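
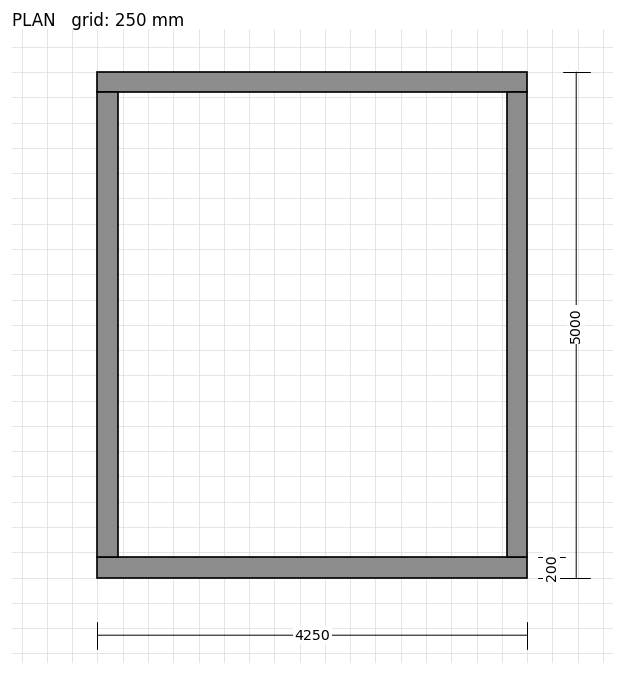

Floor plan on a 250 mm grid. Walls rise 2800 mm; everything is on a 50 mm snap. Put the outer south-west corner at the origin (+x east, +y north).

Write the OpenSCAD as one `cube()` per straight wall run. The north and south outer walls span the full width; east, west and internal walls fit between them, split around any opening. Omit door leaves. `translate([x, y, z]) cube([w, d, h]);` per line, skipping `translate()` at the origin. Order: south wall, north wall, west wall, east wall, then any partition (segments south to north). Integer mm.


cube([4250, 200, 2800]);
translate([0, 4800, 0]) cube([4250, 200, 2800]);
translate([0, 200, 0]) cube([200, 4600, 2800]);
translate([4050, 200, 0]) cube([200, 4600, 2800]);


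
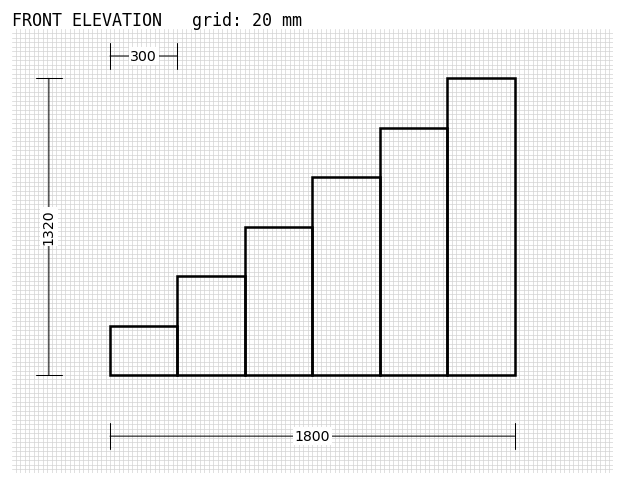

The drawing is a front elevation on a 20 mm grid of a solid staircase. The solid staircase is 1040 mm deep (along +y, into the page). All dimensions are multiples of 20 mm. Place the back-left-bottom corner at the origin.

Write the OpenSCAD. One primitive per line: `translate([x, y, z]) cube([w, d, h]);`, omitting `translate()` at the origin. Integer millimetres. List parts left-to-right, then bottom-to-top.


cube([300, 1040, 220]);
translate([300, 0, 0]) cube([300, 1040, 440]);
translate([600, 0, 0]) cube([300, 1040, 660]);
translate([900, 0, 0]) cube([300, 1040, 880]);
translate([1200, 0, 0]) cube([300, 1040, 1100]);
translate([1500, 0, 0]) cube([300, 1040, 1320]);


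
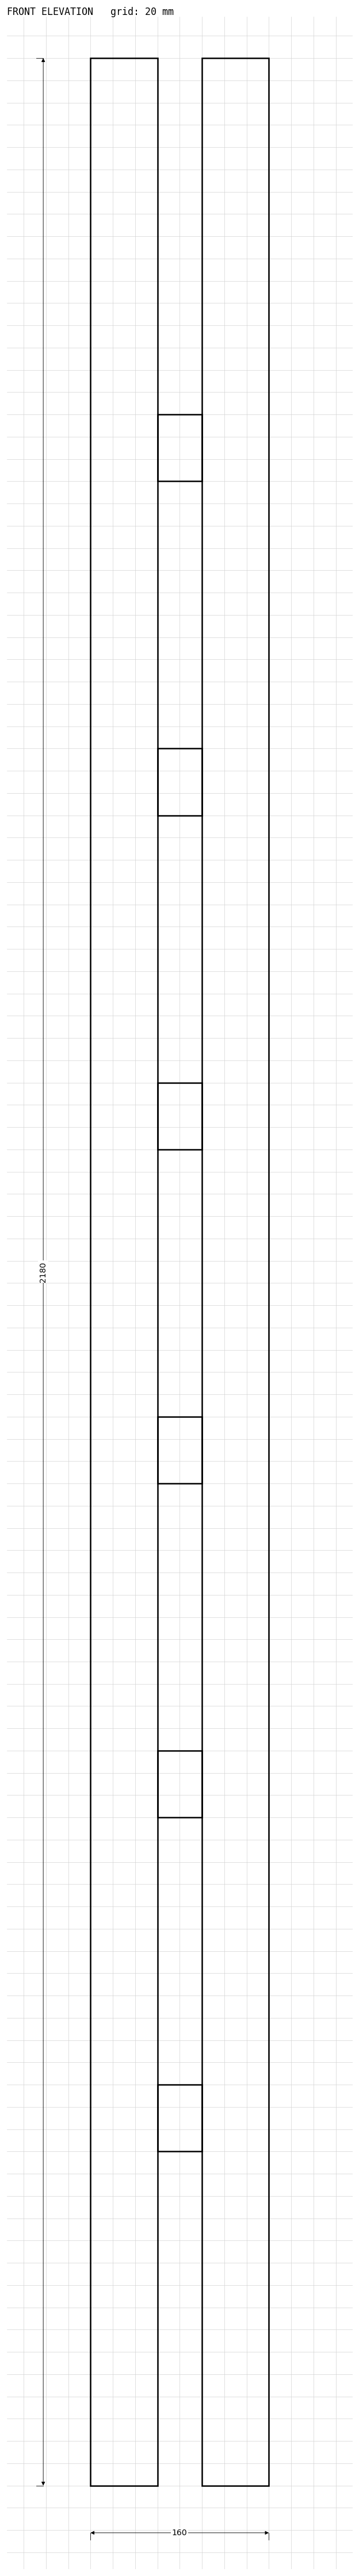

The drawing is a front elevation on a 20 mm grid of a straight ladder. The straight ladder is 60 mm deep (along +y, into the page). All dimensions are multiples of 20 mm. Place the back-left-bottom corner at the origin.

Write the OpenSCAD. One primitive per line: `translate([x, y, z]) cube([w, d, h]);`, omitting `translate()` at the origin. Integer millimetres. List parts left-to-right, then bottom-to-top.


cube([60, 60, 2180]);
translate([60, 0, 300]) cube([40, 60, 60]);
translate([60, 0, 600]) cube([40, 60, 60]);
translate([60, 0, 900]) cube([40, 60, 60]);
translate([60, 0, 1200]) cube([40, 60, 60]);
translate([60, 0, 1500]) cube([40, 60, 60]);
translate([60, 0, 1800]) cube([40, 60, 60]);
translate([100, 0, 0]) cube([60, 60, 2180]);


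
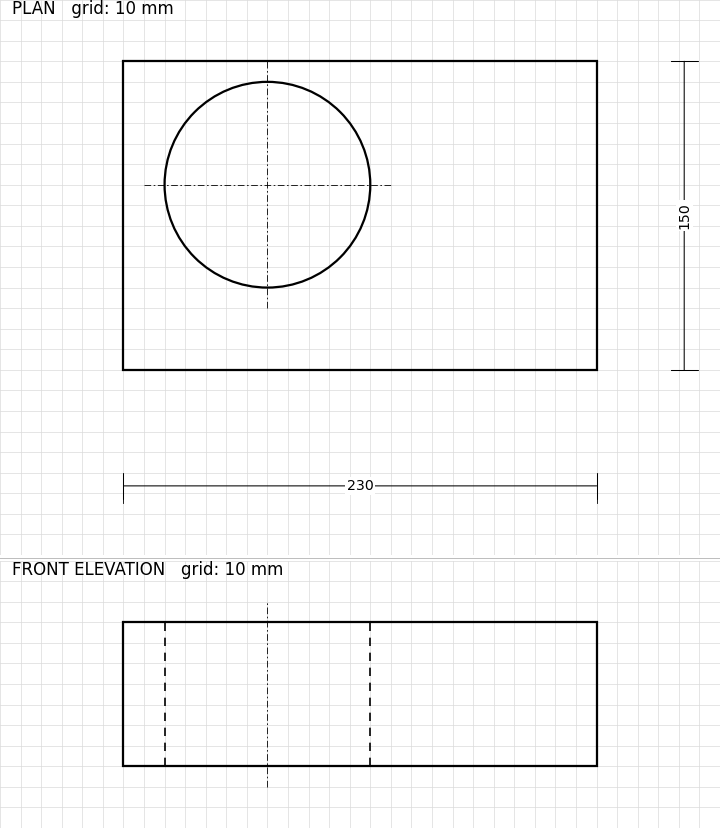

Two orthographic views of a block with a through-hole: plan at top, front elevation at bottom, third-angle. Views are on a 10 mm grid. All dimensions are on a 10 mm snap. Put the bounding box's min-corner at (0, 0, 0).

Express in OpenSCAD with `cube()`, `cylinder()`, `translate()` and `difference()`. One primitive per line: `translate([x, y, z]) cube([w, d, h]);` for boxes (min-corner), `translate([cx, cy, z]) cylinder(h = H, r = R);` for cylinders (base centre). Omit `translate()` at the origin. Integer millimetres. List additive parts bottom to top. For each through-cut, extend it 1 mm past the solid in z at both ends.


difference() {
  cube([230, 150, 70]);
  translate([70, 90, -1]) cylinder(h = 72, r = 50);
}


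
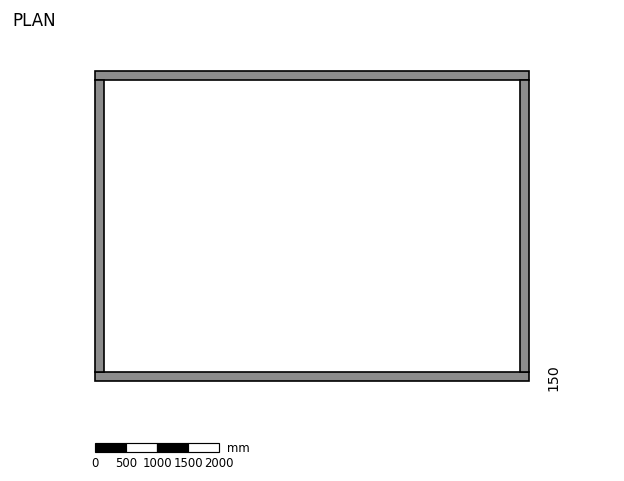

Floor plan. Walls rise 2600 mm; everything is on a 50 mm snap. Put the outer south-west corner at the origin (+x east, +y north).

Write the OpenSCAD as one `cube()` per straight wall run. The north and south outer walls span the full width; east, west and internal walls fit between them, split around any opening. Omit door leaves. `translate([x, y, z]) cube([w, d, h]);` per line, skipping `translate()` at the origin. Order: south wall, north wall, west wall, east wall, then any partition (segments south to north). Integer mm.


cube([7000, 150, 2600]);
translate([0, 4850, 0]) cube([7000, 150, 2600]);
translate([0, 150, 0]) cube([150, 4700, 2600]);
translate([6850, 150, 0]) cube([150, 4700, 2600]);


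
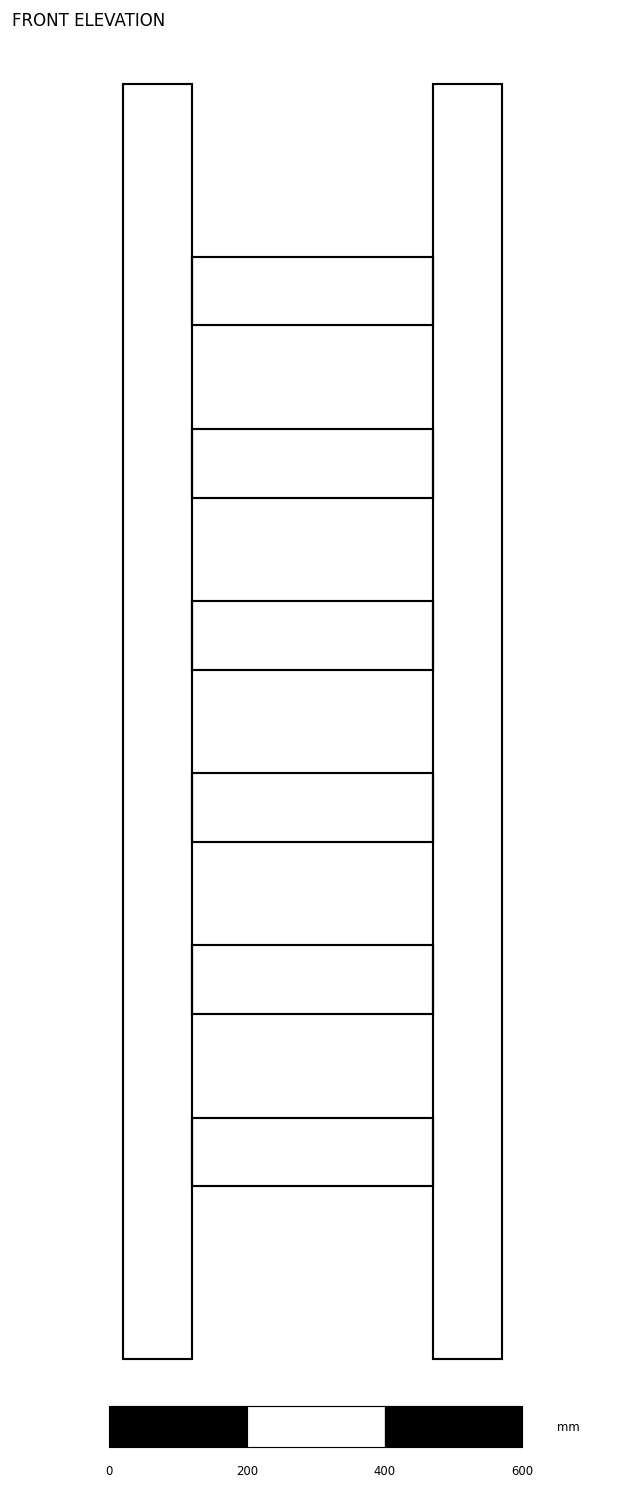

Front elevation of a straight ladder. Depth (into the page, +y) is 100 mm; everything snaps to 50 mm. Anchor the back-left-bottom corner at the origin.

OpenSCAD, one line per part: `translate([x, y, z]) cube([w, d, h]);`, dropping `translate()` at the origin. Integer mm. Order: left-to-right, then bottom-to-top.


cube([100, 100, 1850]);
translate([100, 0, 250]) cube([350, 100, 100]);
translate([100, 0, 500]) cube([350, 100, 100]);
translate([100, 0, 750]) cube([350, 100, 100]);
translate([100, 0, 1000]) cube([350, 100, 100]);
translate([100, 0, 1250]) cube([350, 100, 100]);
translate([100, 0, 1500]) cube([350, 100, 100]);
translate([450, 0, 0]) cube([100, 100, 1850]);


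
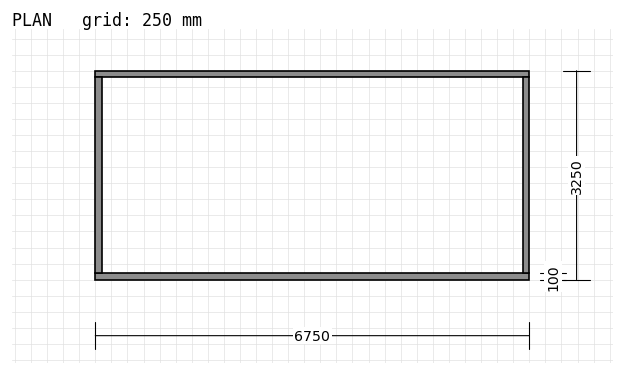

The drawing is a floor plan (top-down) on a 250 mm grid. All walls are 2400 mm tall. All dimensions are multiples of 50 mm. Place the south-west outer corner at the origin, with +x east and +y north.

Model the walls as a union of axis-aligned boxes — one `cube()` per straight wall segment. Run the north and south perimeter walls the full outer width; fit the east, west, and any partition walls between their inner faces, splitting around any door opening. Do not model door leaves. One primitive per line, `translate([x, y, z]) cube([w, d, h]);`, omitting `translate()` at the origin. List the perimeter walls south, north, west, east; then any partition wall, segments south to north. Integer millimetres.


cube([6750, 100, 2400]);
translate([0, 3150, 0]) cube([6750, 100, 2400]);
translate([0, 100, 0]) cube([100, 3050, 2400]);
translate([6650, 100, 0]) cube([100, 3050, 2400]);


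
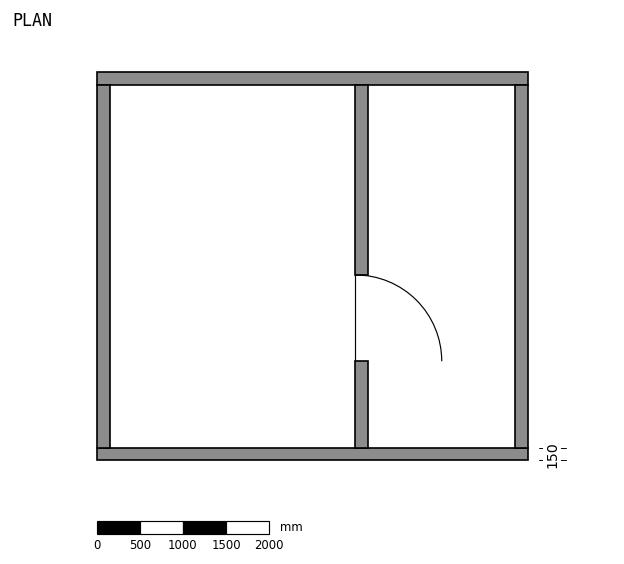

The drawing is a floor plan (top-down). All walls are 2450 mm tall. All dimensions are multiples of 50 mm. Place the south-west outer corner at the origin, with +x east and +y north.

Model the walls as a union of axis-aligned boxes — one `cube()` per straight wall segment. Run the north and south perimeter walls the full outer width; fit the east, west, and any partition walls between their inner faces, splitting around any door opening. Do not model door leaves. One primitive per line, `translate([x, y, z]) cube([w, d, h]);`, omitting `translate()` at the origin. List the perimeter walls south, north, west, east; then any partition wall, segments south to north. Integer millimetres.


cube([5000, 150, 2450]);
translate([0, 4350, 0]) cube([5000, 150, 2450]);
translate([0, 150, 0]) cube([150, 4200, 2450]);
translate([4850, 150, 0]) cube([150, 4200, 2450]);
translate([3000, 150, 0]) cube([150, 1000, 2450]);
translate([3000, 2150, 0]) cube([150, 2200, 2450]);


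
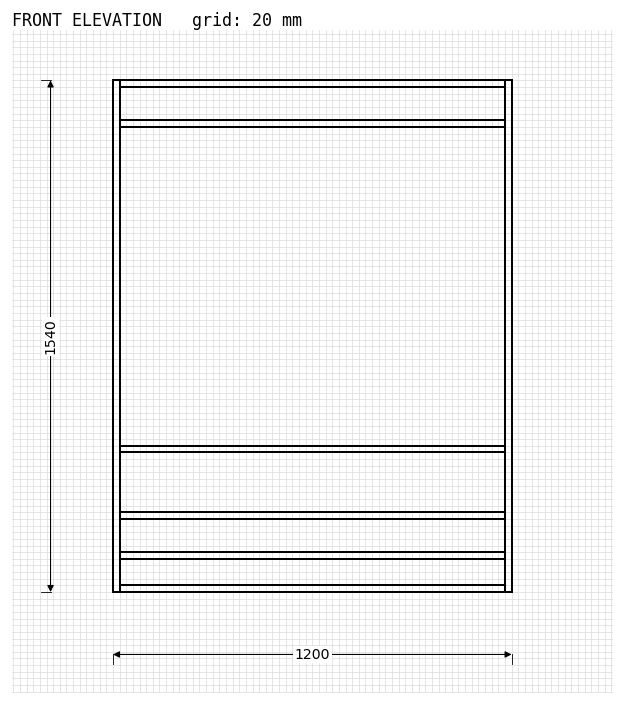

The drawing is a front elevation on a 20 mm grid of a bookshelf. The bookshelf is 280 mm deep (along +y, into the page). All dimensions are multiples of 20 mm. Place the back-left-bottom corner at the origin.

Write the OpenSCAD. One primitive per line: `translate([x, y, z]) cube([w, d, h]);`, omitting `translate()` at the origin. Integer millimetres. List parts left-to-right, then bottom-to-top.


cube([20, 280, 1540]);
translate([20, 0, 0]) cube([1160, 280, 20]);
translate([20, 0, 100]) cube([1160, 280, 20]);
translate([20, 0, 220]) cube([1160, 280, 20]);
translate([20, 0, 420]) cube([1160, 280, 20]);
translate([20, 0, 1400]) cube([1160, 280, 20]);
translate([20, 0, 1520]) cube([1160, 280, 20]);
translate([1180, 0, 0]) cube([20, 280, 1540]);


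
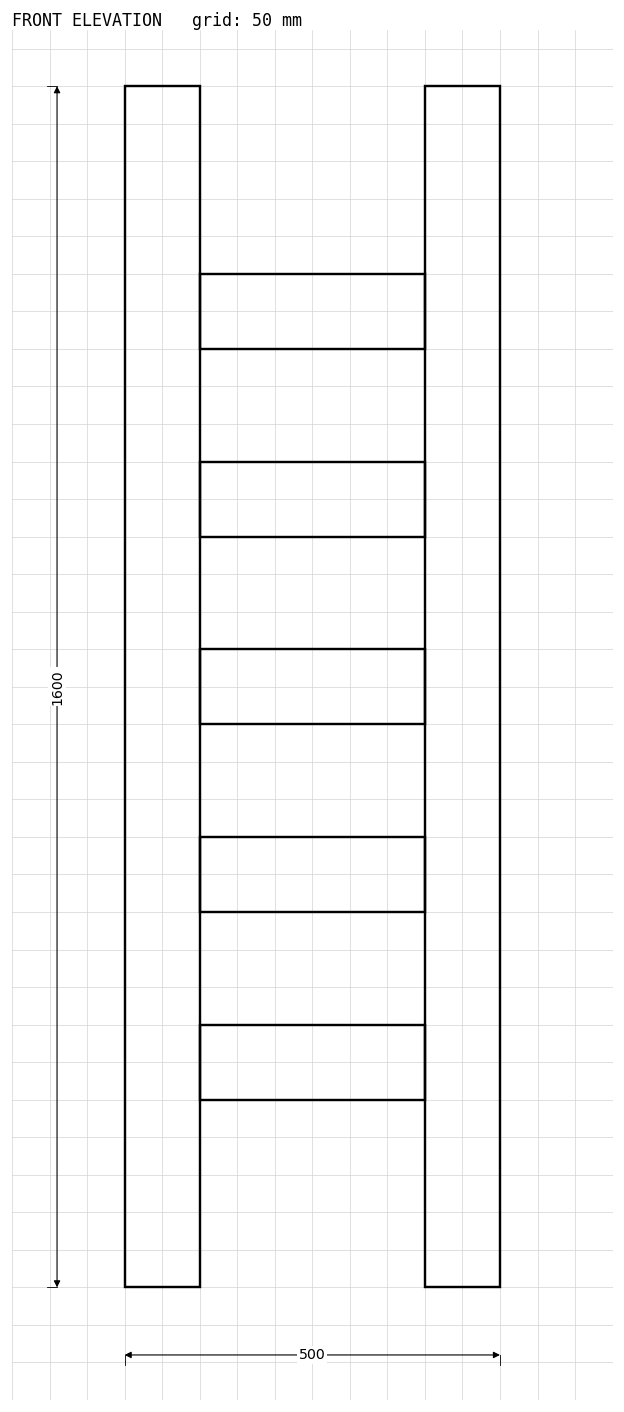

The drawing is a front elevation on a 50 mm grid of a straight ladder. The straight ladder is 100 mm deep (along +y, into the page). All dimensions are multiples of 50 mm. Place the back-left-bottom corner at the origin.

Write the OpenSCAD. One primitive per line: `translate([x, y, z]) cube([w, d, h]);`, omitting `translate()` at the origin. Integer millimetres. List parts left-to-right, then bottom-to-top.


cube([100, 100, 1600]);
translate([100, 0, 250]) cube([300, 100, 100]);
translate([100, 0, 500]) cube([300, 100, 100]);
translate([100, 0, 750]) cube([300, 100, 100]);
translate([100, 0, 1000]) cube([300, 100, 100]);
translate([100, 0, 1250]) cube([300, 100, 100]);
translate([400, 0, 0]) cube([100, 100, 1600]);


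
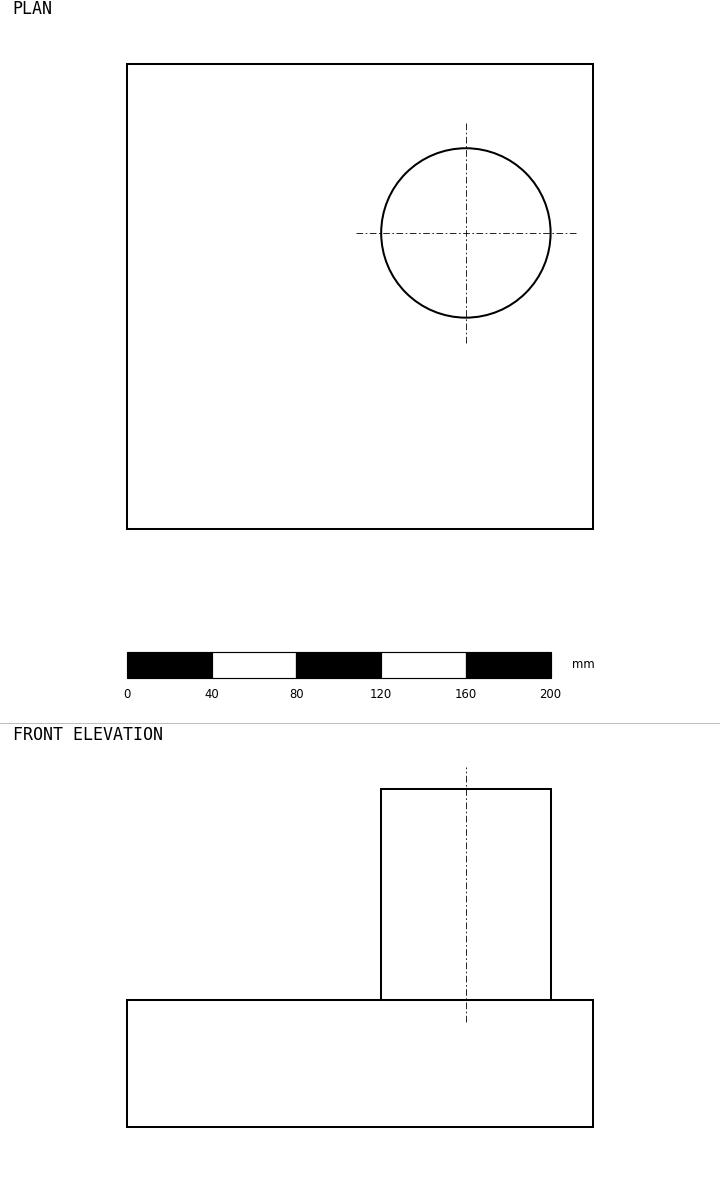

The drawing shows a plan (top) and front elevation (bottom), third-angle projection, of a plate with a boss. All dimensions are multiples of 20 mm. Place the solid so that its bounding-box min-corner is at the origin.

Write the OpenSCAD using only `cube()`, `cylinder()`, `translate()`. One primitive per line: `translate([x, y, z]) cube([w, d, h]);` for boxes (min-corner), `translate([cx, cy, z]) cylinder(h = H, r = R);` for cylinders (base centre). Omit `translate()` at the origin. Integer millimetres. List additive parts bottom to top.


cube([220, 220, 60]);
translate([160, 140, 60]) cylinder(h = 100, r = 40);


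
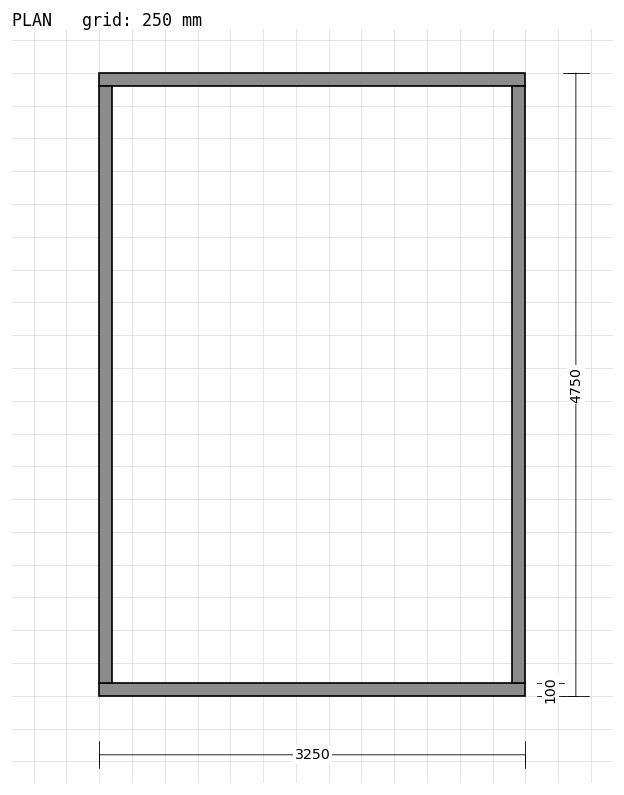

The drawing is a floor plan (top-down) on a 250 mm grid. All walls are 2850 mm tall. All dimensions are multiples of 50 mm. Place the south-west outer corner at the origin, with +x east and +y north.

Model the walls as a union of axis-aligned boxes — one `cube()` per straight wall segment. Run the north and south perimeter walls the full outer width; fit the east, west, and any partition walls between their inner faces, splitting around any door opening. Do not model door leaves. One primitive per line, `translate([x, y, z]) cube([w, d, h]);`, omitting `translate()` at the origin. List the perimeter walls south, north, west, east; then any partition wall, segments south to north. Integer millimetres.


cube([3250, 100, 2850]);
translate([0, 4650, 0]) cube([3250, 100, 2850]);
translate([0, 100, 0]) cube([100, 4550, 2850]);
translate([3150, 100, 0]) cube([100, 4550, 2850]);


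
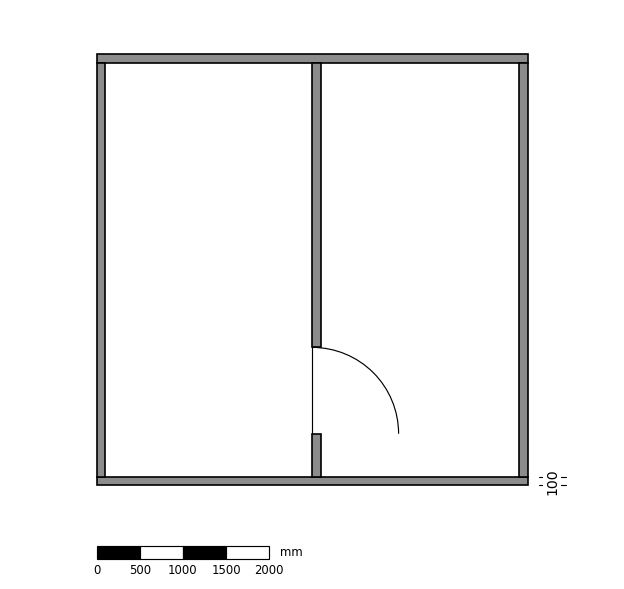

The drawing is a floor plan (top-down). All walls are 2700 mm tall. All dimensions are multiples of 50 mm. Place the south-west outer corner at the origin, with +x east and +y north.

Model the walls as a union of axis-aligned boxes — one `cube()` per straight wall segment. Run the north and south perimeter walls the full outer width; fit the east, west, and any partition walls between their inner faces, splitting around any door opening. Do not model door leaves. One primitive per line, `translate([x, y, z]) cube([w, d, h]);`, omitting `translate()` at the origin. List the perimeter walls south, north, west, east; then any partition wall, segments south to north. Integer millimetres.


cube([5000, 100, 2700]);
translate([0, 4900, 0]) cube([5000, 100, 2700]);
translate([0, 100, 0]) cube([100, 4800, 2700]);
translate([4900, 100, 0]) cube([100, 4800, 2700]);
translate([2500, 100, 0]) cube([100, 500, 2700]);
translate([2500, 1600, 0]) cube([100, 3300, 2700]);


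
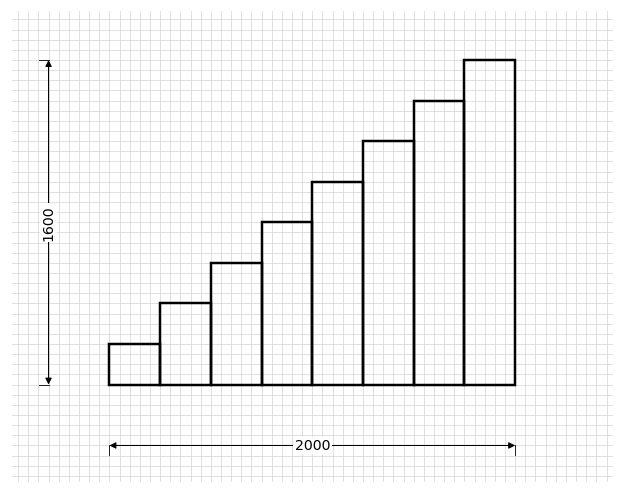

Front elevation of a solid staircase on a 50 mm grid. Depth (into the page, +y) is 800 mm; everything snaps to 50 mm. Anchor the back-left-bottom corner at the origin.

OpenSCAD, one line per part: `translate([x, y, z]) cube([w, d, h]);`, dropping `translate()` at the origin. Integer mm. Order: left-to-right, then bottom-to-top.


cube([250, 800, 200]);
translate([250, 0, 0]) cube([250, 800, 400]);
translate([500, 0, 0]) cube([250, 800, 600]);
translate([750, 0, 0]) cube([250, 800, 800]);
translate([1000, 0, 0]) cube([250, 800, 1000]);
translate([1250, 0, 0]) cube([250, 800, 1200]);
translate([1500, 0, 0]) cube([250, 800, 1400]);
translate([1750, 0, 0]) cube([250, 800, 1600]);


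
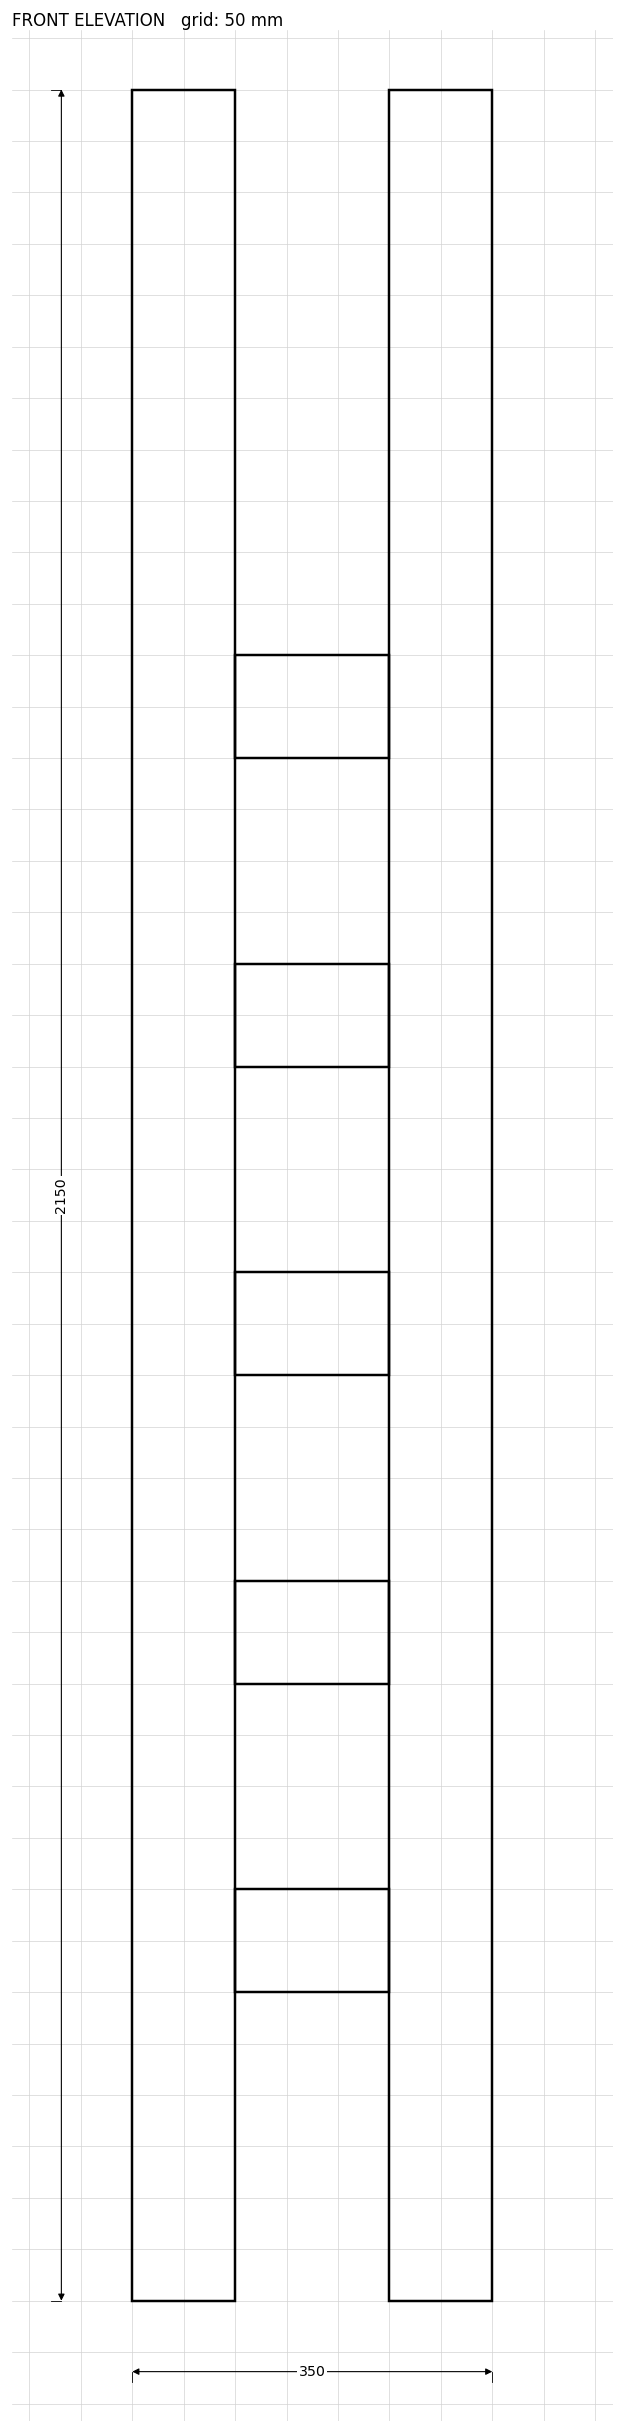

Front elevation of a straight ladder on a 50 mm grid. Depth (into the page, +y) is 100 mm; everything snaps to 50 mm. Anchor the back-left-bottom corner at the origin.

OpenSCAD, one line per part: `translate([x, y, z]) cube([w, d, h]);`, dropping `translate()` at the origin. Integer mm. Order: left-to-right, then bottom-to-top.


cube([100, 100, 2150]);
translate([100, 0, 300]) cube([150, 100, 100]);
translate([100, 0, 600]) cube([150, 100, 100]);
translate([100, 0, 900]) cube([150, 100, 100]);
translate([100, 0, 1200]) cube([150, 100, 100]);
translate([100, 0, 1500]) cube([150, 100, 100]);
translate([250, 0, 0]) cube([100, 100, 2150]);


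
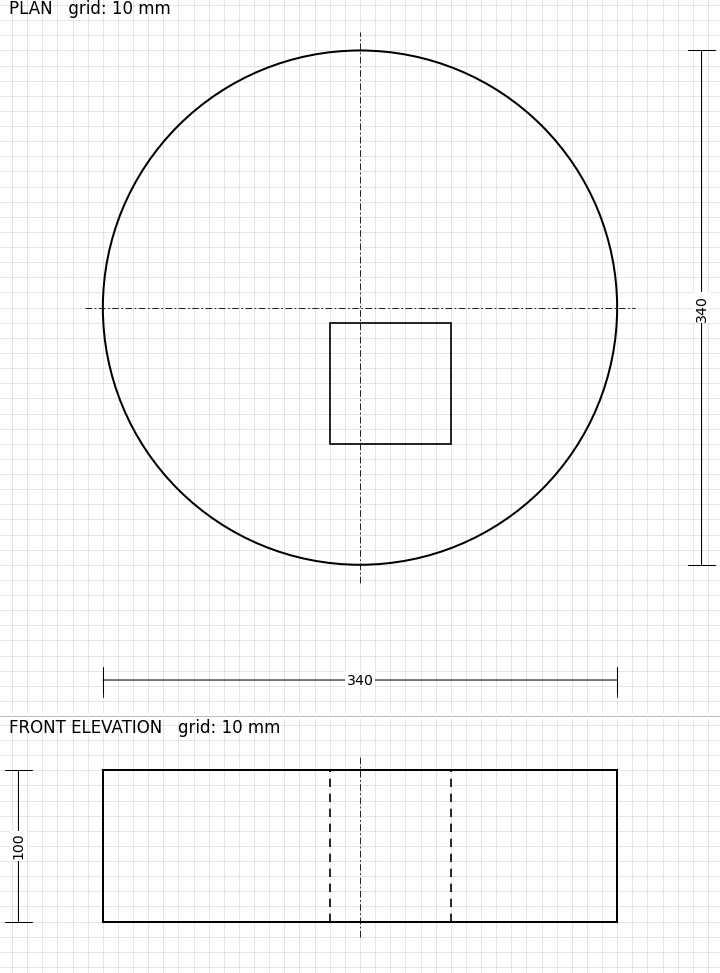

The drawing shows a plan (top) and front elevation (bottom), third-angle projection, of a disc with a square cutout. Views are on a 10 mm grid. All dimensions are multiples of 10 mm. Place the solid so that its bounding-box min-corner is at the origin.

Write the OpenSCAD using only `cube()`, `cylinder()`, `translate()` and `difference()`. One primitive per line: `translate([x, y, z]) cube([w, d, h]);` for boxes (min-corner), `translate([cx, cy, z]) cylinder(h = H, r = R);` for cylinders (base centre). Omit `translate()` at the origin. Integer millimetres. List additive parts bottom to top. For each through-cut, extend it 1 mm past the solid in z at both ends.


difference() {
  translate([170, 170, 0]) cylinder(h = 100, r = 170);
  translate([150, 80, -1]) cube([80, 80, 102]);
}


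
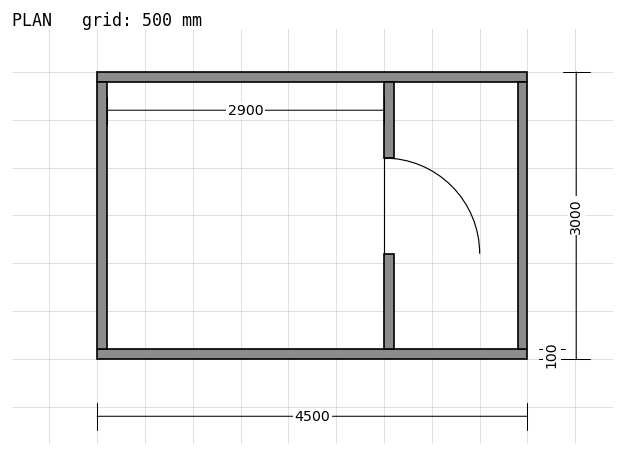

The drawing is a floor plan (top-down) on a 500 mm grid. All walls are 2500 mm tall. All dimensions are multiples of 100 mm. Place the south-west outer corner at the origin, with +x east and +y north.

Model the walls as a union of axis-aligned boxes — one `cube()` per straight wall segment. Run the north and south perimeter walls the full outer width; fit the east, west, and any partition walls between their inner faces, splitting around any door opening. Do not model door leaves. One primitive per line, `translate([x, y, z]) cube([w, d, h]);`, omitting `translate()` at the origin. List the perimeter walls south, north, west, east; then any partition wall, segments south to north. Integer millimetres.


cube([4500, 100, 2500]);
translate([0, 2900, 0]) cube([4500, 100, 2500]);
translate([0, 100, 0]) cube([100, 2800, 2500]);
translate([4400, 100, 0]) cube([100, 2800, 2500]);
translate([3000, 100, 0]) cube([100, 1000, 2500]);
translate([3000, 2100, 0]) cube([100, 800, 2500]);


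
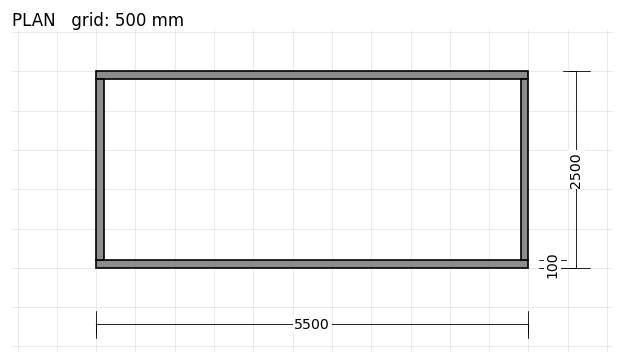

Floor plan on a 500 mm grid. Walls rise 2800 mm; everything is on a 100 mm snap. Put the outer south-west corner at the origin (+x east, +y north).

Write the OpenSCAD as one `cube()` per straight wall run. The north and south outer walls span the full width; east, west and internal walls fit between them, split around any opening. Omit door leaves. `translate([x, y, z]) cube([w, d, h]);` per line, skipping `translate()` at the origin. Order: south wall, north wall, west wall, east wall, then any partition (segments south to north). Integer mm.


cube([5500, 100, 2800]);
translate([0, 2400, 0]) cube([5500, 100, 2800]);
translate([0, 100, 0]) cube([100, 2300, 2800]);
translate([5400, 100, 0]) cube([100, 2300, 2800]);


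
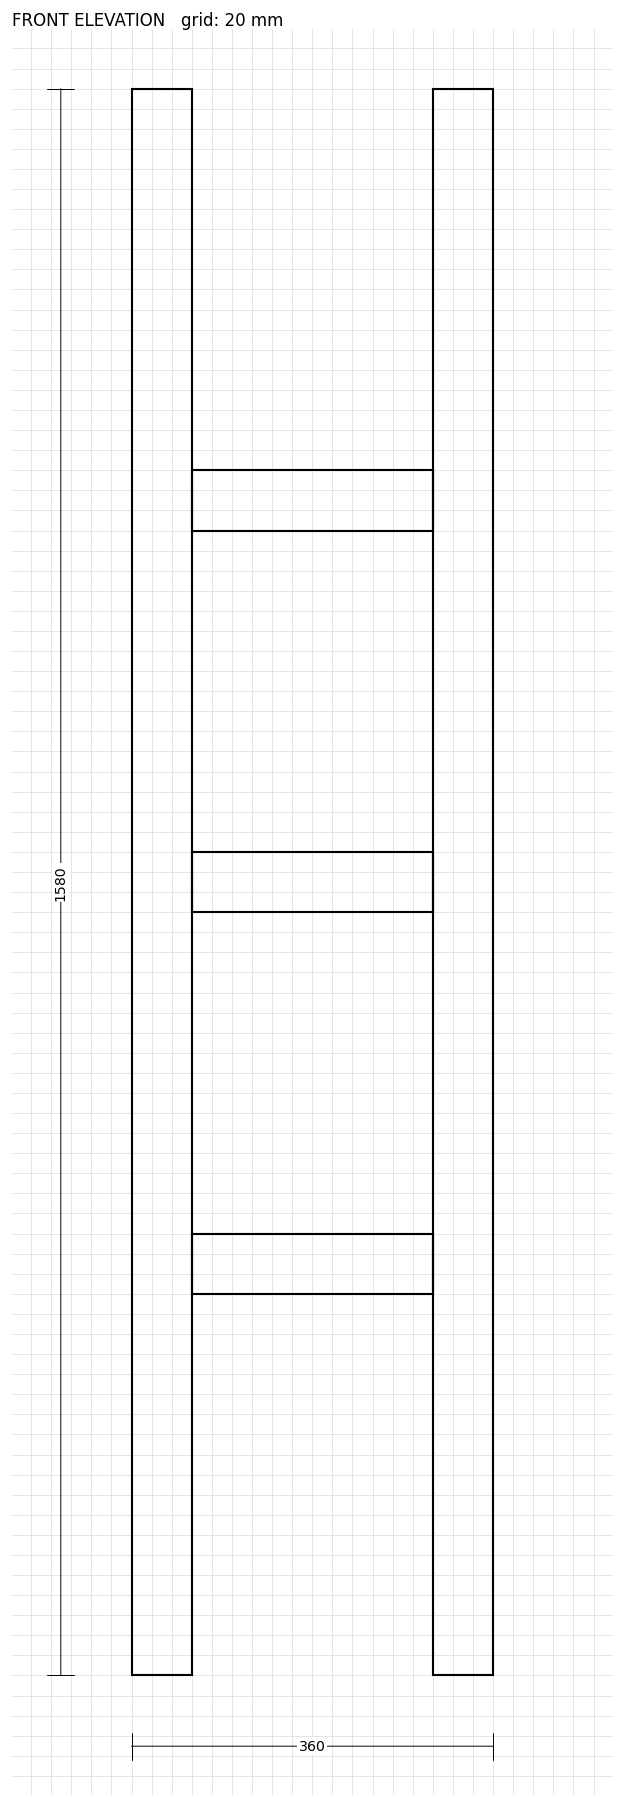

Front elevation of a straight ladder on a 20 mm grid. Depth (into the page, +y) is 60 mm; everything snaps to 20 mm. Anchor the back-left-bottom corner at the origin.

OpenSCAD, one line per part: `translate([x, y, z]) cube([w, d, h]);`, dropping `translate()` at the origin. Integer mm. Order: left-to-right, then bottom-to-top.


cube([60, 60, 1580]);
translate([60, 0, 380]) cube([240, 60, 60]);
translate([60, 0, 760]) cube([240, 60, 60]);
translate([60, 0, 1140]) cube([240, 60, 60]);
translate([300, 0, 0]) cube([60, 60, 1580]);


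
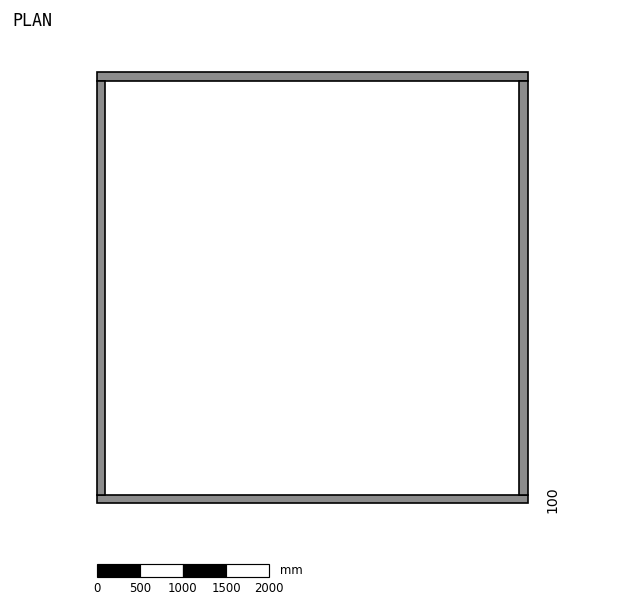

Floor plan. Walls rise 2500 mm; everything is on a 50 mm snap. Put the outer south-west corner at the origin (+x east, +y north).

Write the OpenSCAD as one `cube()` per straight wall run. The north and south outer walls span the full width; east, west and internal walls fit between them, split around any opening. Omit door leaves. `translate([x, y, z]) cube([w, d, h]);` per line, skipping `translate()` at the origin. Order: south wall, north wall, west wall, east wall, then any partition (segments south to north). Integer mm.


cube([5000, 100, 2500]);
translate([0, 4900, 0]) cube([5000, 100, 2500]);
translate([0, 100, 0]) cube([100, 4800, 2500]);
translate([4900, 100, 0]) cube([100, 4800, 2500]);


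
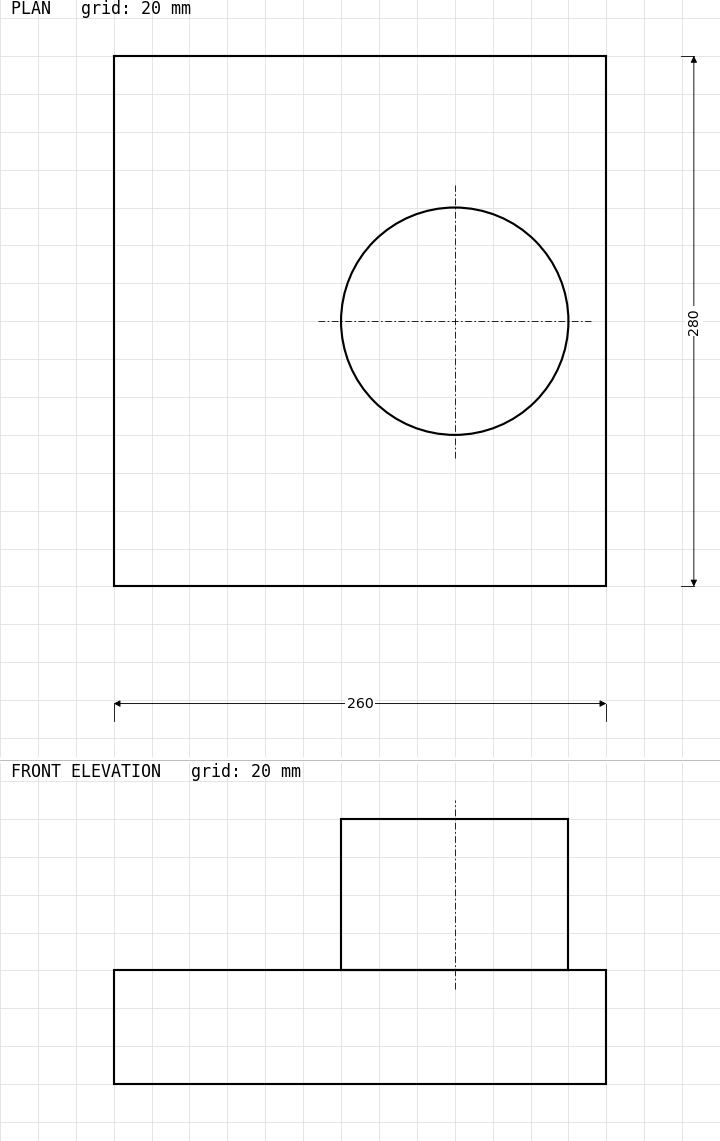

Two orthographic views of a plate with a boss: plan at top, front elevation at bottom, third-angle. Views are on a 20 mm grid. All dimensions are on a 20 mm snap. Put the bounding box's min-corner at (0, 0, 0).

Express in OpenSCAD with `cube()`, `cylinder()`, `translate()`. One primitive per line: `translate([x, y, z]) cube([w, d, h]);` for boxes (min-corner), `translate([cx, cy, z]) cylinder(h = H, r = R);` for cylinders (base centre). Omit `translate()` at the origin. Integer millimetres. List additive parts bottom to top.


cube([260, 280, 60]);
translate([180, 140, 60]) cylinder(h = 80, r = 60);


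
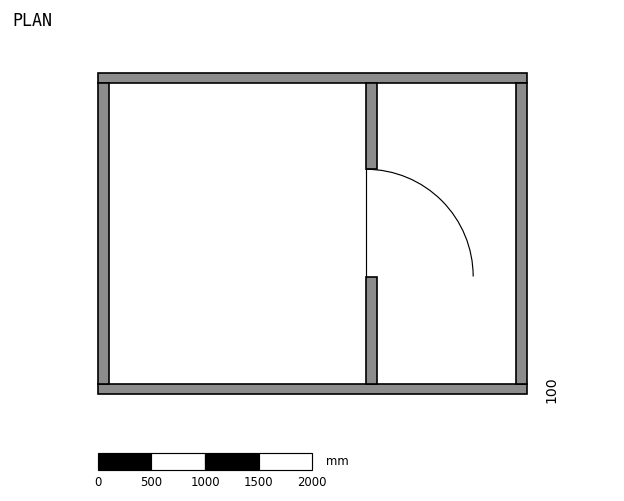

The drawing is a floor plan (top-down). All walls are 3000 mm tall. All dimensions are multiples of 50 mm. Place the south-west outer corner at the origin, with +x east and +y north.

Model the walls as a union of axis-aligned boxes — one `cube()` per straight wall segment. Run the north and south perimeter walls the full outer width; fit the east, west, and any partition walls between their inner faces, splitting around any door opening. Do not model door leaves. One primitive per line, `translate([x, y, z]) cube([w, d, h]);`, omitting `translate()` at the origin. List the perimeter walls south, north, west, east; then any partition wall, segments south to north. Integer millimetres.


cube([4000, 100, 3000]);
translate([0, 2900, 0]) cube([4000, 100, 3000]);
translate([0, 100, 0]) cube([100, 2800, 3000]);
translate([3900, 100, 0]) cube([100, 2800, 3000]);
translate([2500, 100, 0]) cube([100, 1000, 3000]);
translate([2500, 2100, 0]) cube([100, 800, 3000]);


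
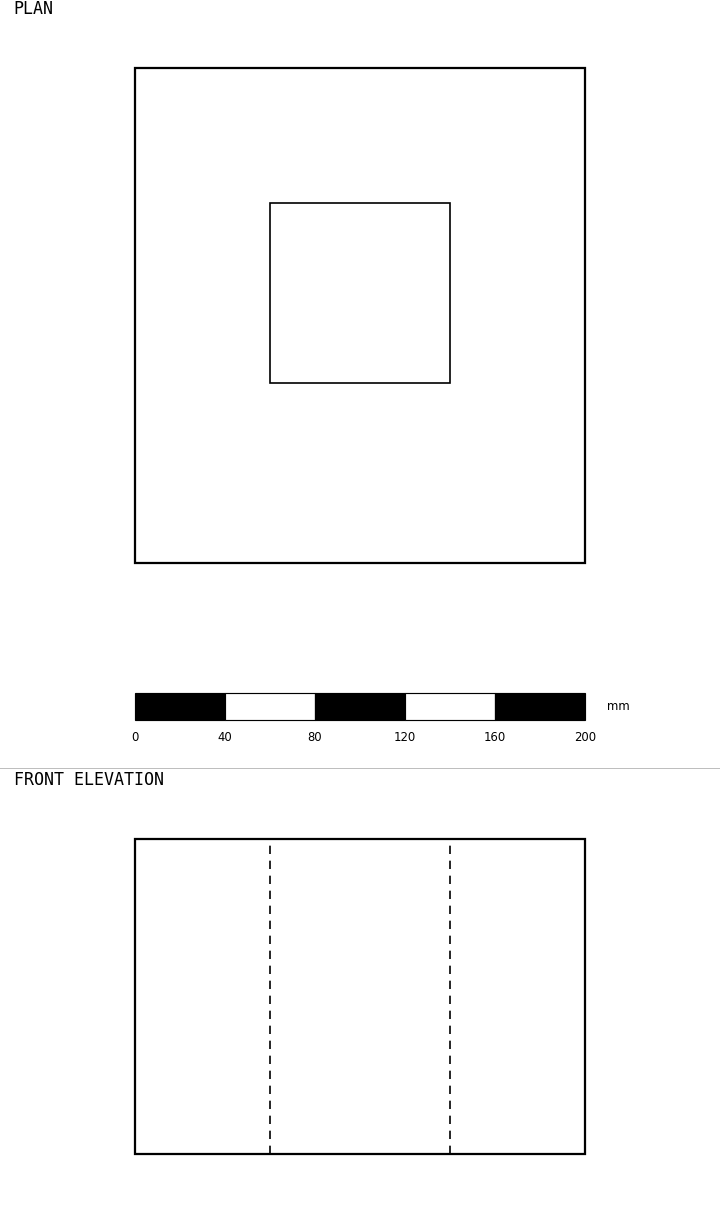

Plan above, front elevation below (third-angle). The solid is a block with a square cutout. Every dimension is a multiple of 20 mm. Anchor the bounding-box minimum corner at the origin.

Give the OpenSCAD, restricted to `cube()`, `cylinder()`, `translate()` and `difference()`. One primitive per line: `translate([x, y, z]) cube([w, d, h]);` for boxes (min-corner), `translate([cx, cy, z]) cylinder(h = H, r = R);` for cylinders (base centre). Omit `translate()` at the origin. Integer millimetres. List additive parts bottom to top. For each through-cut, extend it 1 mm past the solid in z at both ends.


difference() {
  cube([200, 220, 140]);
  translate([60, 80, -1]) cube([80, 80, 142]);
}


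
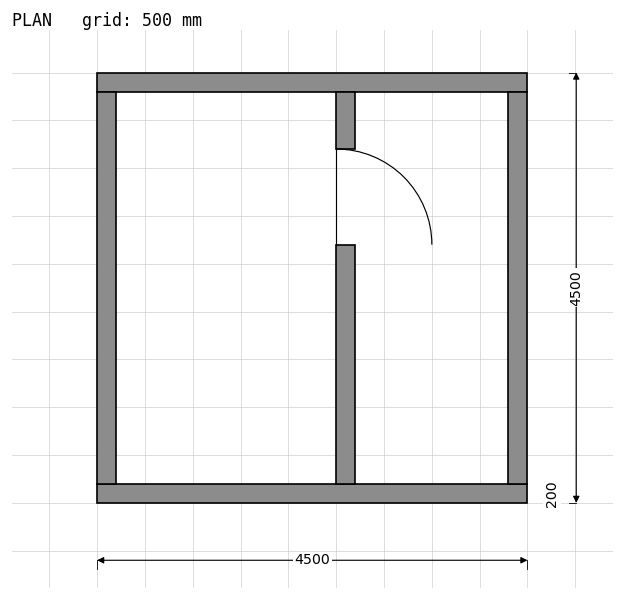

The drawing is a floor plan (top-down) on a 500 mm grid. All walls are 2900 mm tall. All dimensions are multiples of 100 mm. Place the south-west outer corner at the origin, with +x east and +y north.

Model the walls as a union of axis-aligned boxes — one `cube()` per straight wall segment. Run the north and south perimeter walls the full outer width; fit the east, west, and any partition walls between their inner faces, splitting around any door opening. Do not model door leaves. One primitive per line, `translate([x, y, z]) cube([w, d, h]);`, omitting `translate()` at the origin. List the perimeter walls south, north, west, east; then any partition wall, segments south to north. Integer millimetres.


cube([4500, 200, 2900]);
translate([0, 4300, 0]) cube([4500, 200, 2900]);
translate([0, 200, 0]) cube([200, 4100, 2900]);
translate([4300, 200, 0]) cube([200, 4100, 2900]);
translate([2500, 200, 0]) cube([200, 2500, 2900]);
translate([2500, 3700, 0]) cube([200, 600, 2900]);


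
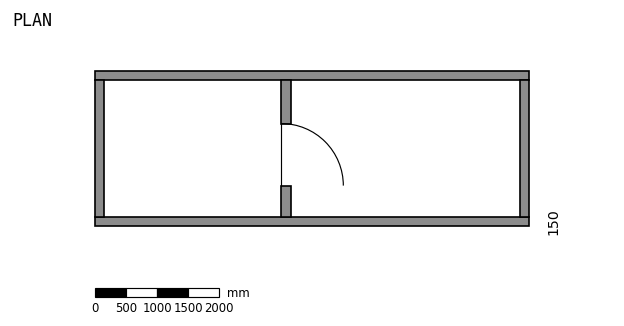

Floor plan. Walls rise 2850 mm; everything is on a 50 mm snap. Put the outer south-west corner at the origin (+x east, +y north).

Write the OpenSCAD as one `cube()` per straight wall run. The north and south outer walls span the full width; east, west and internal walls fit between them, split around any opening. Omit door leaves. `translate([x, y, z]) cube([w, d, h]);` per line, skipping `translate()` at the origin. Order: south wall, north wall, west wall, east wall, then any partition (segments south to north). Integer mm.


cube([7000, 150, 2850]);
translate([0, 2350, 0]) cube([7000, 150, 2850]);
translate([0, 150, 0]) cube([150, 2200, 2850]);
translate([6850, 150, 0]) cube([150, 2200, 2850]);
translate([3000, 150, 0]) cube([150, 500, 2850]);
translate([3000, 1650, 0]) cube([150, 700, 2850]);


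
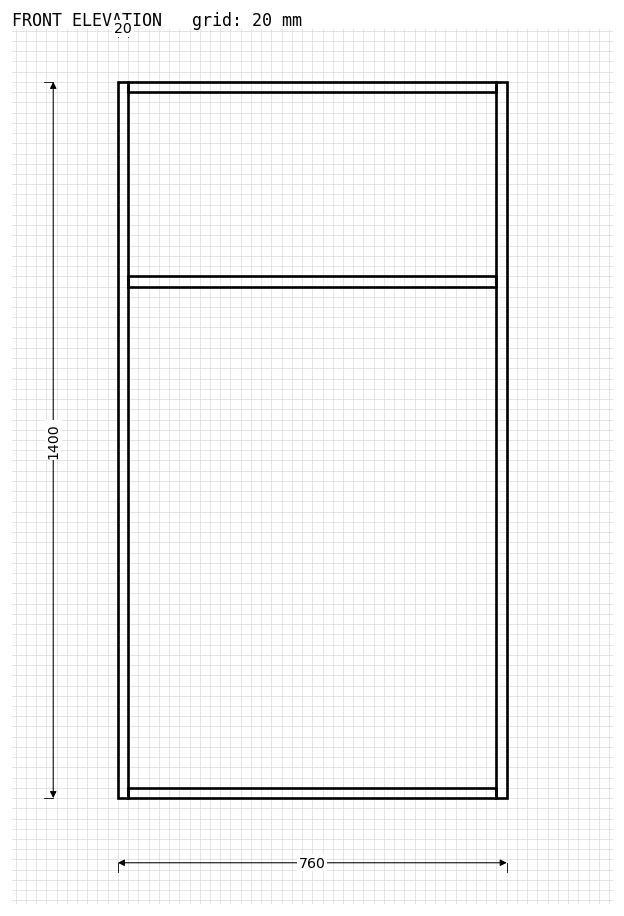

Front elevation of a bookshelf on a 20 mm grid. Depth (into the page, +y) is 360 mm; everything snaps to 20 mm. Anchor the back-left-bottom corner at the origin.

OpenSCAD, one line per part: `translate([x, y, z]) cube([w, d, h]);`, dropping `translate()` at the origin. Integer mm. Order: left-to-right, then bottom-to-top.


cube([20, 360, 1400]);
translate([20, 0, 0]) cube([720, 360, 20]);
translate([20, 0, 1000]) cube([720, 360, 20]);
translate([20, 0, 1380]) cube([720, 360, 20]);
translate([740, 0, 0]) cube([20, 360, 1400]);


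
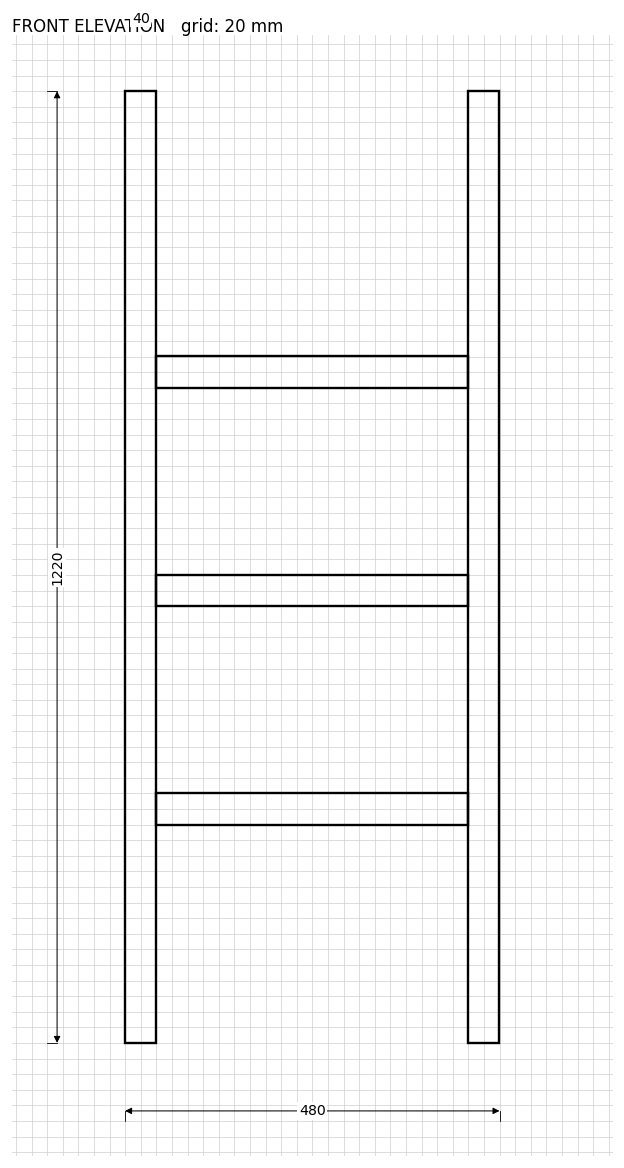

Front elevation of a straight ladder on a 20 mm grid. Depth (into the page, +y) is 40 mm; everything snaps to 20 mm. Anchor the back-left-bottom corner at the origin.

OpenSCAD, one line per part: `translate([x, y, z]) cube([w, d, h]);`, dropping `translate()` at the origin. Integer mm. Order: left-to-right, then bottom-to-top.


cube([40, 40, 1220]);
translate([40, 0, 280]) cube([400, 40, 40]);
translate([40, 0, 560]) cube([400, 40, 40]);
translate([40, 0, 840]) cube([400, 40, 40]);
translate([440, 0, 0]) cube([40, 40, 1220]);


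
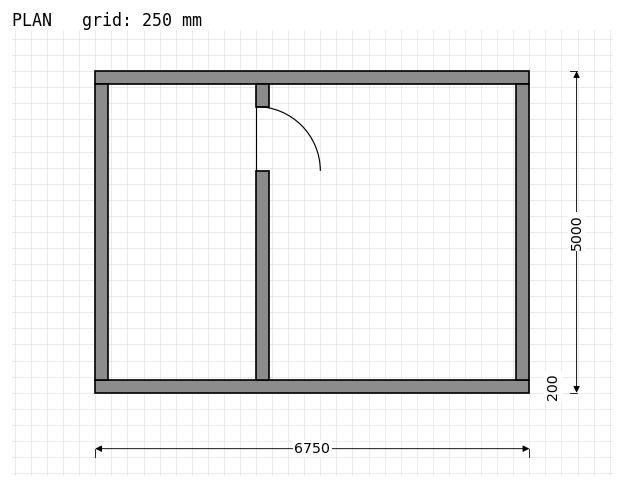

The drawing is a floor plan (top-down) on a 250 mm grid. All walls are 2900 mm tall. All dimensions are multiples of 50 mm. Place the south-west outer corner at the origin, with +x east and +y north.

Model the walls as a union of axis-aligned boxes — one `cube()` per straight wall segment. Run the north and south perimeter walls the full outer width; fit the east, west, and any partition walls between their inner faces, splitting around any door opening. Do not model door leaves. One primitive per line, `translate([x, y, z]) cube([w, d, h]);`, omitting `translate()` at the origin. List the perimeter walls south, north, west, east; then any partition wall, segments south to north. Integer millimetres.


cube([6750, 200, 2900]);
translate([0, 4800, 0]) cube([6750, 200, 2900]);
translate([0, 200, 0]) cube([200, 4600, 2900]);
translate([6550, 200, 0]) cube([200, 4600, 2900]);
translate([2500, 200, 0]) cube([200, 3250, 2900]);
translate([2500, 4450, 0]) cube([200, 350, 2900]);


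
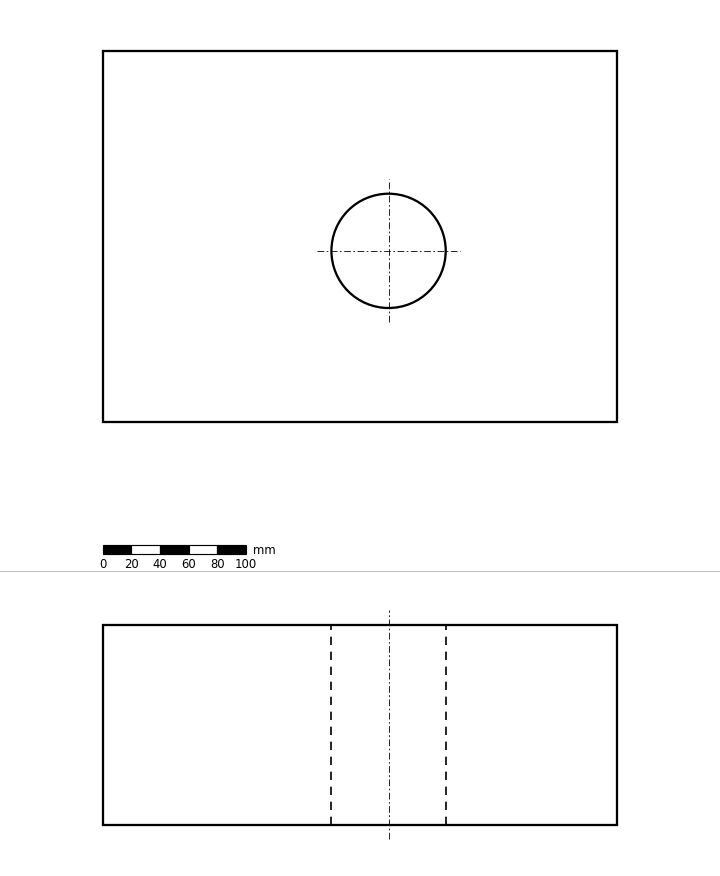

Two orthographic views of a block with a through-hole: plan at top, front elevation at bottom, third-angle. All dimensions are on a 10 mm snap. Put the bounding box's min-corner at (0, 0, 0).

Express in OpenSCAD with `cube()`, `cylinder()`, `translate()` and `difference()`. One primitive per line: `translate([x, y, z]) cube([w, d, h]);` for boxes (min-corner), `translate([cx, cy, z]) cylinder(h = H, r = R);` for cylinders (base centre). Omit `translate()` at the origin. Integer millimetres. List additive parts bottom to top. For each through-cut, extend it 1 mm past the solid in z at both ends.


difference() {
  cube([360, 260, 140]);
  translate([200, 120, -1]) cylinder(h = 142, r = 40);
}


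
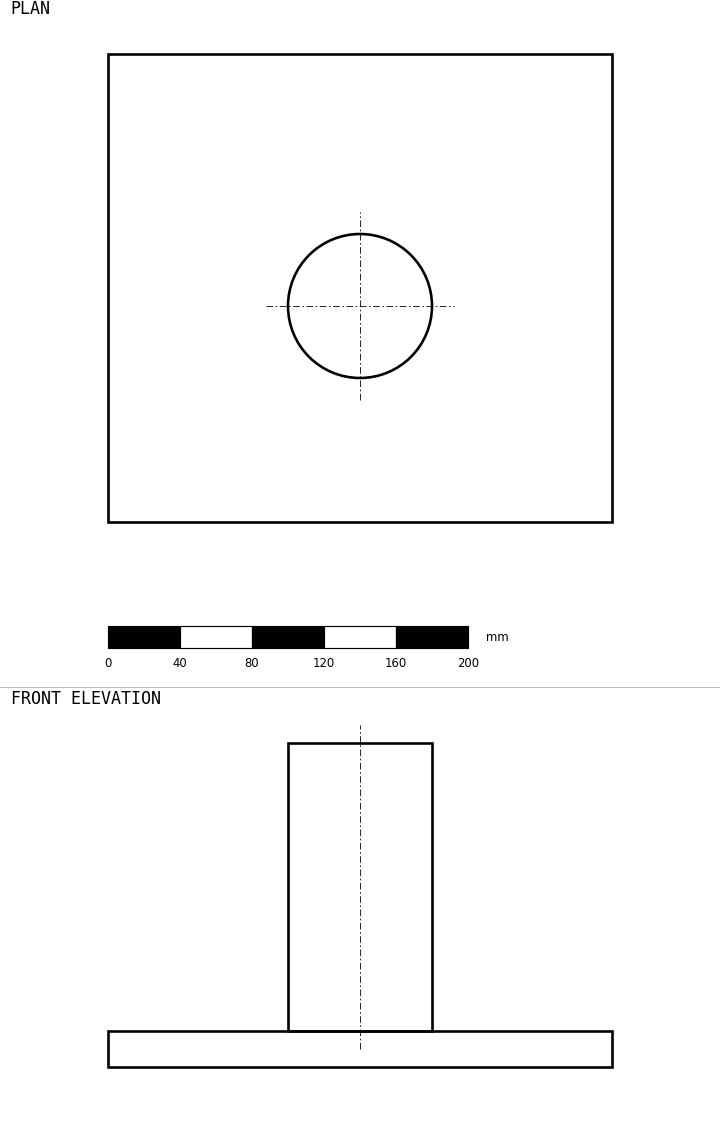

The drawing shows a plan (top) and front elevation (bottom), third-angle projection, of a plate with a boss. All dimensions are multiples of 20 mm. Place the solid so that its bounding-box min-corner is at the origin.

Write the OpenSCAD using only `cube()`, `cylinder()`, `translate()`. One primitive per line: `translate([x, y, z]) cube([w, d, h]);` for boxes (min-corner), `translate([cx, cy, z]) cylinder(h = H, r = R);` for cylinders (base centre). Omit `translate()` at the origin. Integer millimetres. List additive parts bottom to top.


cube([280, 260, 20]);
translate([140, 120, 20]) cylinder(h = 160, r = 40);


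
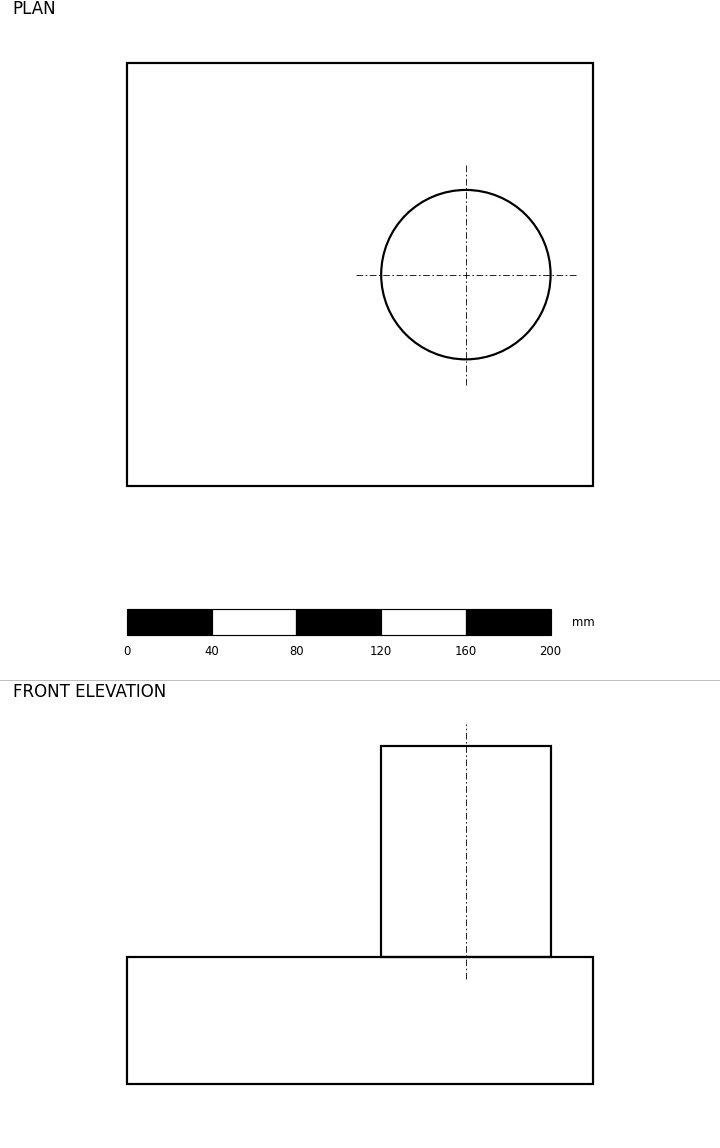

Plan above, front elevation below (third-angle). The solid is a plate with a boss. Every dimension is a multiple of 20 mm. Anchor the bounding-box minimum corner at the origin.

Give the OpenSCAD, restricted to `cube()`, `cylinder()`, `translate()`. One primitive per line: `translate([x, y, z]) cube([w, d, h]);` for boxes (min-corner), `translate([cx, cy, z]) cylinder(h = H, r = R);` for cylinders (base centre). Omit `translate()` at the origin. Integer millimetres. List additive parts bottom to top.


cube([220, 200, 60]);
translate([160, 100, 60]) cylinder(h = 100, r = 40);


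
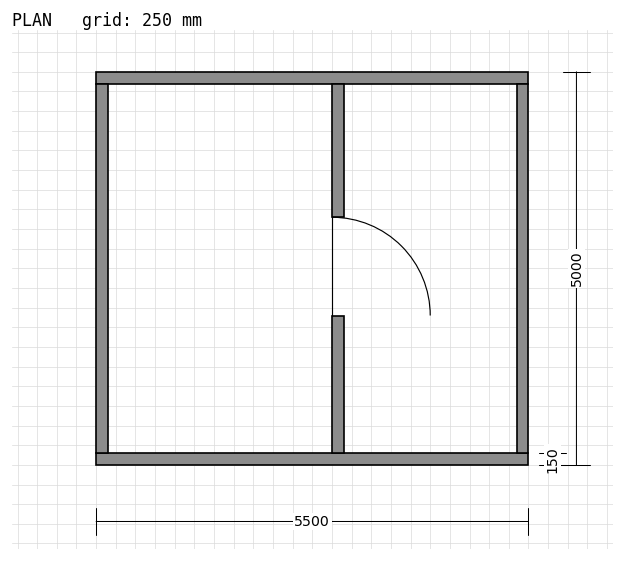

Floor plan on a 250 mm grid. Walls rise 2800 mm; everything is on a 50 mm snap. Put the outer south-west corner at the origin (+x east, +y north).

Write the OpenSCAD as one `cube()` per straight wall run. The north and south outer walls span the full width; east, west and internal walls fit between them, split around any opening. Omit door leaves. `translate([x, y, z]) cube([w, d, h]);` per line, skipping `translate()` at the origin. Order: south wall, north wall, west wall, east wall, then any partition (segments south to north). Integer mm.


cube([5500, 150, 2800]);
translate([0, 4850, 0]) cube([5500, 150, 2800]);
translate([0, 150, 0]) cube([150, 4700, 2800]);
translate([5350, 150, 0]) cube([150, 4700, 2800]);
translate([3000, 150, 0]) cube([150, 1750, 2800]);
translate([3000, 3150, 0]) cube([150, 1700, 2800]);


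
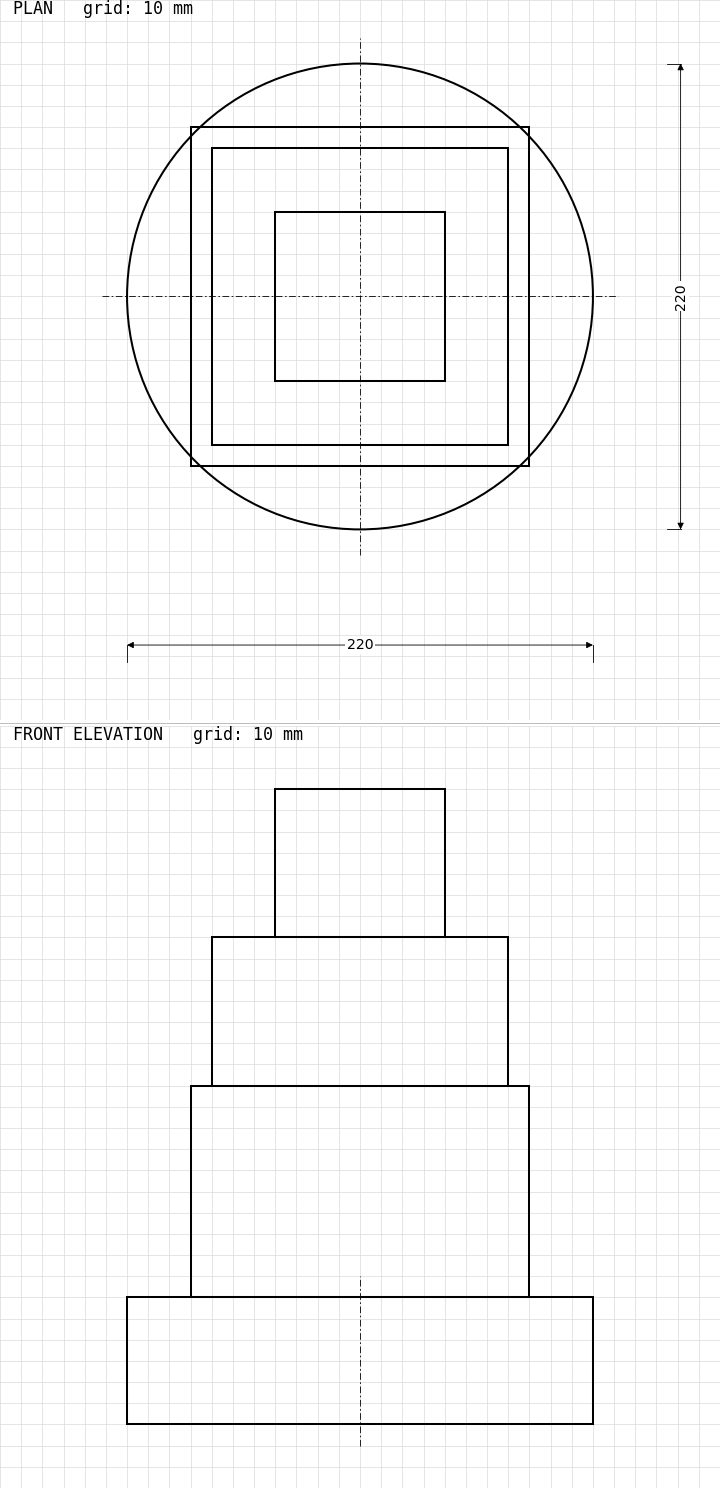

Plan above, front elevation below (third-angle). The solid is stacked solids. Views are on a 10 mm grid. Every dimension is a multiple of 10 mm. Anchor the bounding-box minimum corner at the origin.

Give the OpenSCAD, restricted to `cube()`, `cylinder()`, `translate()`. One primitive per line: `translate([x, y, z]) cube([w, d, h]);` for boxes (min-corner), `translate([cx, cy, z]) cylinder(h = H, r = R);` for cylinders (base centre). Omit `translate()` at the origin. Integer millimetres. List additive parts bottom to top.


translate([110, 110, 0]) cylinder(h = 60, r = 110);
translate([30, 30, 60]) cube([160, 160, 100]);
translate([40, 40, 160]) cube([140, 140, 70]);
translate([70, 70, 230]) cube([80, 80, 70]);


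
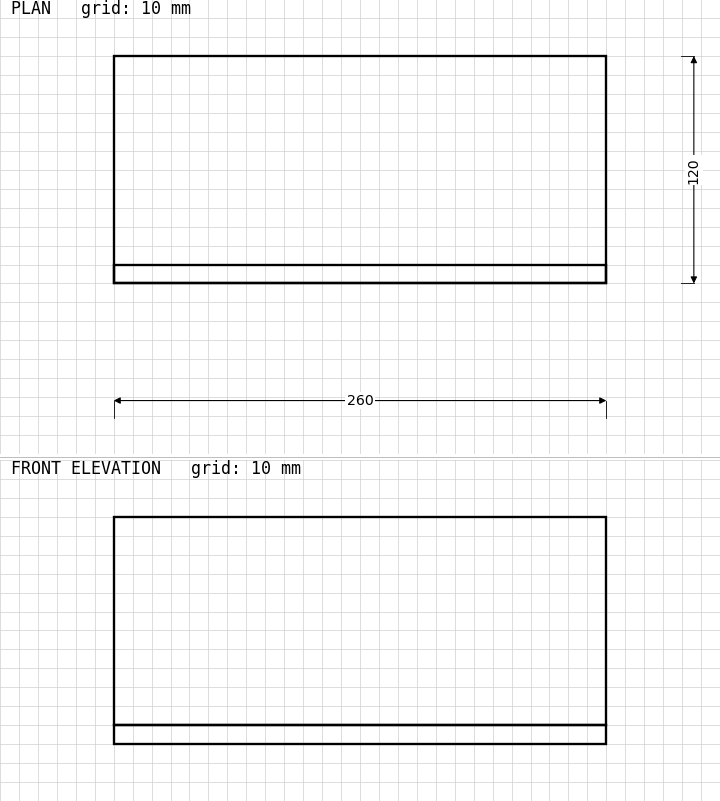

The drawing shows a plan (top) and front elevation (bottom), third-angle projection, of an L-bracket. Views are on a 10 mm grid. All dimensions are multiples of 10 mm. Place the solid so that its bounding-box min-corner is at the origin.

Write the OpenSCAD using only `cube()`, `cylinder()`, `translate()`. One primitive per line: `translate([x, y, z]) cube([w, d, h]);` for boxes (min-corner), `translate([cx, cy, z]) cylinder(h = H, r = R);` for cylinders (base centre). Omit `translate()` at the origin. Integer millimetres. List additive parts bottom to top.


cube([260, 120, 10]);
translate([0, 0, 10]) cube([260, 10, 110]);


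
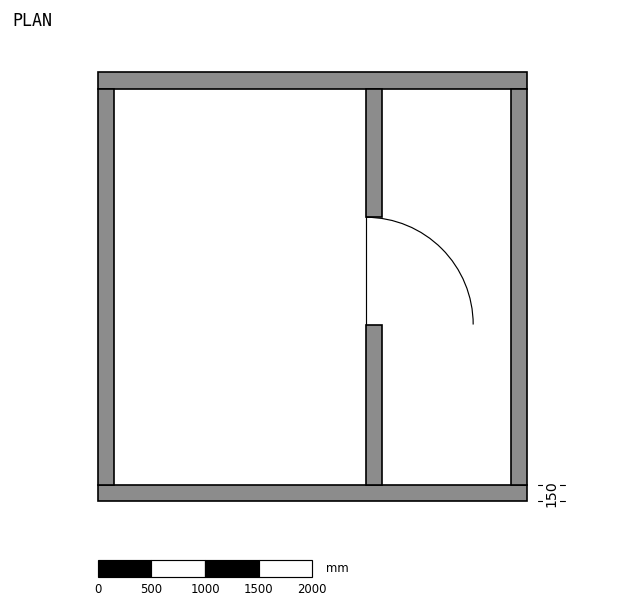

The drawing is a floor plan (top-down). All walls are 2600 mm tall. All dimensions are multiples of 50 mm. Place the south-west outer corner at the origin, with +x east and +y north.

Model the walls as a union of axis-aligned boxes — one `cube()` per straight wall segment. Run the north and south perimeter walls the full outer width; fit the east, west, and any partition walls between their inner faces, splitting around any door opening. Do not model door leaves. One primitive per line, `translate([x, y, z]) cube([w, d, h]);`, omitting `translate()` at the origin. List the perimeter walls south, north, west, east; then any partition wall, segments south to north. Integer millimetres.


cube([4000, 150, 2600]);
translate([0, 3850, 0]) cube([4000, 150, 2600]);
translate([0, 150, 0]) cube([150, 3700, 2600]);
translate([3850, 150, 0]) cube([150, 3700, 2600]);
translate([2500, 150, 0]) cube([150, 1500, 2600]);
translate([2500, 2650, 0]) cube([150, 1200, 2600]);


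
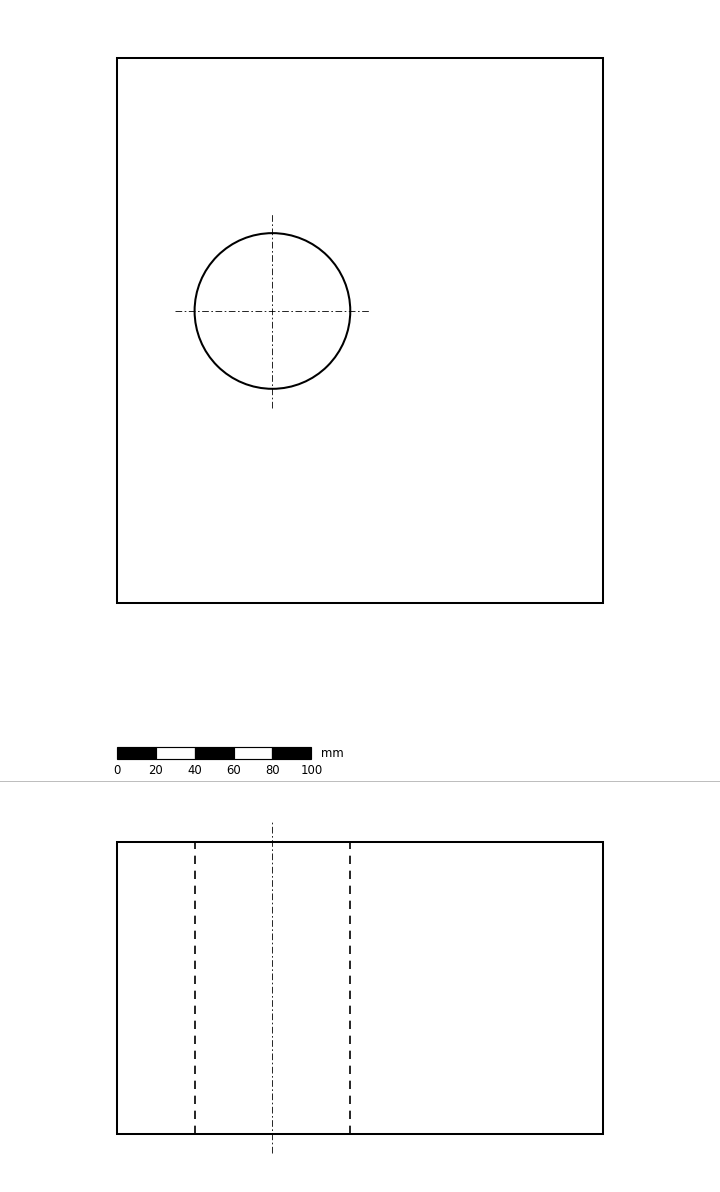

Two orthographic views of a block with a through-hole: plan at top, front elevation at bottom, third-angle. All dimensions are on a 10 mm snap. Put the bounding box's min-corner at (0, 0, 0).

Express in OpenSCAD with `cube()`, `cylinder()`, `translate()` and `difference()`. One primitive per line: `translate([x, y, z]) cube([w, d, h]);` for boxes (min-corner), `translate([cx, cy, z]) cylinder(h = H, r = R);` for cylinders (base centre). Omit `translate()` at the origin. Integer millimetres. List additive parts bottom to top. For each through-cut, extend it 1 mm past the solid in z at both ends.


difference() {
  cube([250, 280, 150]);
  translate([80, 150, -1]) cylinder(h = 152, r = 40);
}
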